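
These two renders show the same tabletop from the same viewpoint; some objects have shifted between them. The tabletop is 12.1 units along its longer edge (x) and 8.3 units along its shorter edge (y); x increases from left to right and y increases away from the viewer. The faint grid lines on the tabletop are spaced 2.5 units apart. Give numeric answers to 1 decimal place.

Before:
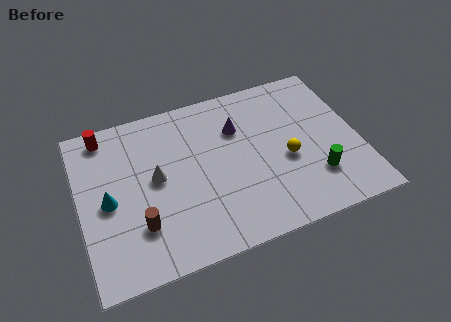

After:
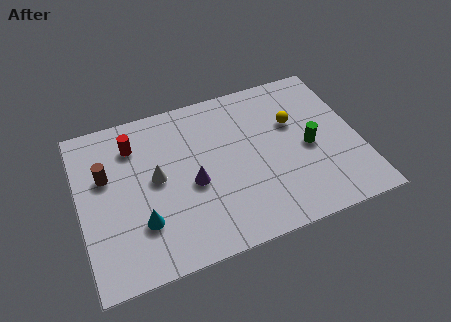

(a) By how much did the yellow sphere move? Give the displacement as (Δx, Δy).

(0.5, 1.8)

From the two frames, the yellow sphere sits at roughly (8.9, 3.5) before and (9.4, 5.3) after.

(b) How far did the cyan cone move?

2.0

From (1.2, 3.9) to (2.5, 2.4), the cyan cone covered √(1.3² + 1.5²) ≈ 2.0 units.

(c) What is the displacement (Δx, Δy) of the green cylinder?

(-0.1, 1.6)

The green cylinder started near (10.0, 2.2) and ended near (9.9, 3.8).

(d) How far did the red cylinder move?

1.5

From (1.3, 7.3) to (2.5, 6.4), the red cylinder covered √(1.2² + 0.9²) ≈ 1.5 units.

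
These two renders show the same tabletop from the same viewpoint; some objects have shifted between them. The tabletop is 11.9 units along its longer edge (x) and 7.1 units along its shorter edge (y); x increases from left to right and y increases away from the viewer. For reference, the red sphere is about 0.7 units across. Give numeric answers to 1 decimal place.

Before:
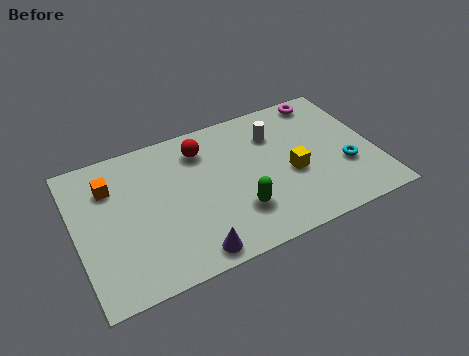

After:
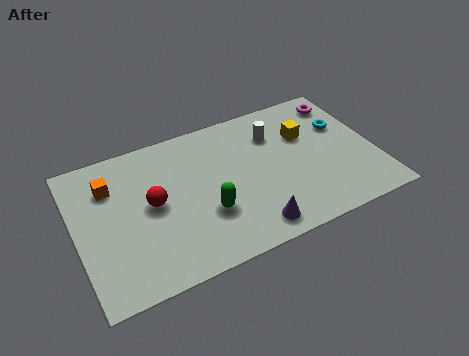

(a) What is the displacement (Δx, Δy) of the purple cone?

(2.4, 0.2)

The purple cone was at about (4.2, 0.8) and moved to about (6.6, 1.0).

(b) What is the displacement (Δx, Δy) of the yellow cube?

(0.8, 1.7)

The yellow cube was at about (8.5, 3.0) and moved to about (9.3, 4.7).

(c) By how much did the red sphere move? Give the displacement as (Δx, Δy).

(-2.2, -1.9)

The red sphere was at about (5.2, 5.6) and moved to about (3.0, 3.7).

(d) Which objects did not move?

the orange cube and the white cylinder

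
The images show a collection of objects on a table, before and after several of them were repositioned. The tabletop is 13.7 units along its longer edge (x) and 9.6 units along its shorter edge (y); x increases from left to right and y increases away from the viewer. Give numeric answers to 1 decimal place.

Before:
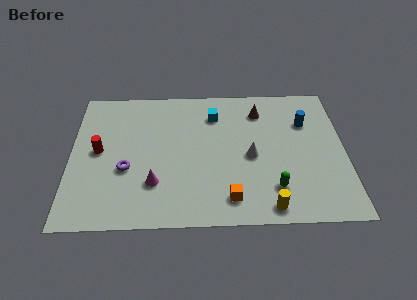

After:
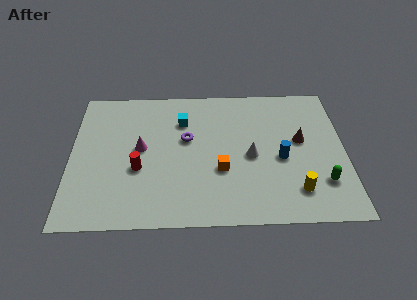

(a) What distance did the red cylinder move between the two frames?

2.4

From (1.4, 5.0) to (3.4, 3.7), the red cylinder covered √(2.0² + 1.3²) ≈ 2.4 units.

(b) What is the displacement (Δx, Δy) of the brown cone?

(2.0, -2.2)

From the two frames, the brown cone sits at roughly (9.5, 7.6) before and (11.5, 5.4) after.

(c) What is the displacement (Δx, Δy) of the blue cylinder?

(-1.3, -2.5)

The blue cylinder started near (11.8, 6.7) and ended near (10.5, 4.2).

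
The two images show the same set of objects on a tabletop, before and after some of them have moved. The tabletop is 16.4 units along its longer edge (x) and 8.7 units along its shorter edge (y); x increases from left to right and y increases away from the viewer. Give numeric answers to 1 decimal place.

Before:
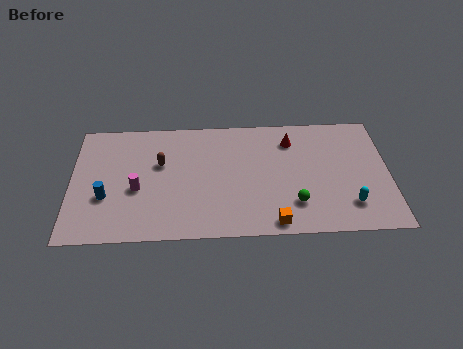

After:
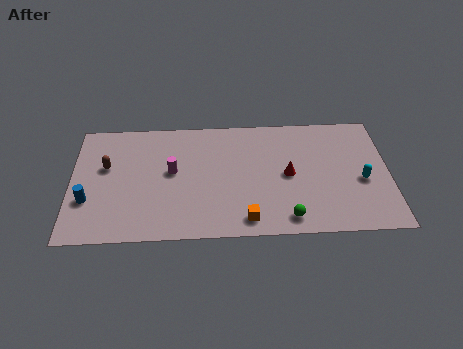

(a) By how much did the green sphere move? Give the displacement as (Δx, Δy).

(-0.4, -1.0)

From the two frames, the green sphere sits at roughly (11.5, 2.2) before and (11.1, 1.2) after.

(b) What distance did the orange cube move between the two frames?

1.4

The orange cube moved from about (10.4, 0.9) to (9.0, 1.2), a distance of √(1.4² + 0.3²) ≈ 1.4.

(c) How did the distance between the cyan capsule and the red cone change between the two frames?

-1.8

Before: roughly 5.6 units apart; after: 3.8. That's 1.8 units closer together.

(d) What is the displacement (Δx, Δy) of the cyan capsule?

(0.7, 1.7)

The cyan capsule was at about (14.3, 2.0) and moved to about (15.0, 3.7).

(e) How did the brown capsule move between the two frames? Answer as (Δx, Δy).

(-2.8, -0.1)

From the two frames, the brown capsule sits at roughly (4.6, 5.4) before and (1.8, 5.3) after.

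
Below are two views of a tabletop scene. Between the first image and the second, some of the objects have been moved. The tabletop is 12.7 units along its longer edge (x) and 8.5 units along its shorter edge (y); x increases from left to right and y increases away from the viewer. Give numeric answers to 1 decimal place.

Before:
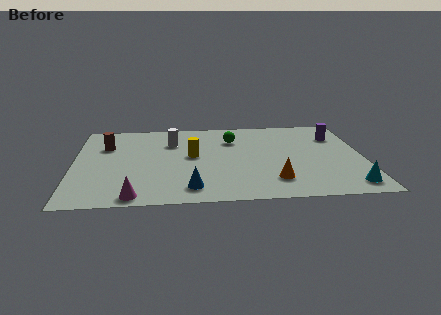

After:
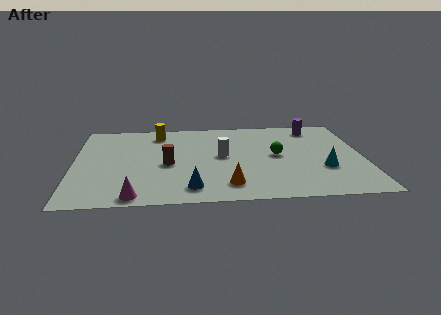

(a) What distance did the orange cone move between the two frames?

2.0

The orange cone moved from about (8.7, 1.9) to (6.7, 1.6), a distance of √(2.0² + 0.3²) ≈ 2.0.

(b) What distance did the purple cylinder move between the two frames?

1.3

The purple cylinder was near (11.6, 6.2) before and (10.7, 7.2) after, so it travelled √(0.9² + 1.0²) ≈ 1.3 units.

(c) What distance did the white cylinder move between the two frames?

2.7

From (4.3, 6.1) to (6.5, 4.5), the white cylinder covered √(2.2² + 1.6²) ≈ 2.7 units.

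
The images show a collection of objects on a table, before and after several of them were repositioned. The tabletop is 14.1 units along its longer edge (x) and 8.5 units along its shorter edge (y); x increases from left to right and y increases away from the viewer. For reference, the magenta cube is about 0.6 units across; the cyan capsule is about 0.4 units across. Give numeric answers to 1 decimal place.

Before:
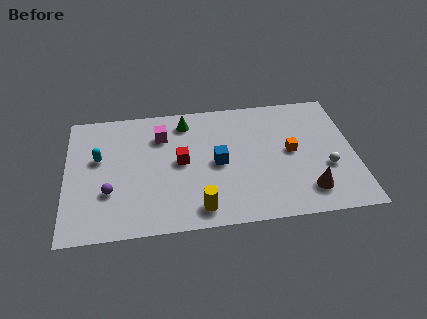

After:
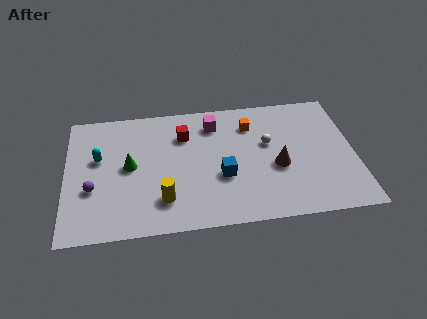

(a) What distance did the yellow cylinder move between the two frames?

1.9

The yellow cylinder was near (6.4, 1.2) before and (4.7, 2.0) after, so it travelled √(1.7² + 0.8²) ≈ 1.9 units.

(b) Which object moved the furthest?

the green cone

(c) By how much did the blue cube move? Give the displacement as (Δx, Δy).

(0.2, -0.9)

The blue cube started near (7.4, 4.1) and ended near (7.6, 3.2).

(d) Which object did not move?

the cyan capsule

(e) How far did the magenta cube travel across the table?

2.6

From (4.7, 6.3) to (7.3, 6.8), the magenta cube covered √(2.6² + 0.5²) ≈ 2.6 units.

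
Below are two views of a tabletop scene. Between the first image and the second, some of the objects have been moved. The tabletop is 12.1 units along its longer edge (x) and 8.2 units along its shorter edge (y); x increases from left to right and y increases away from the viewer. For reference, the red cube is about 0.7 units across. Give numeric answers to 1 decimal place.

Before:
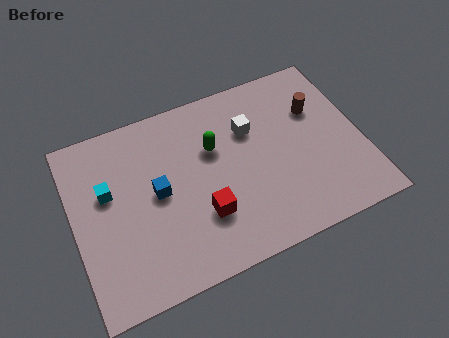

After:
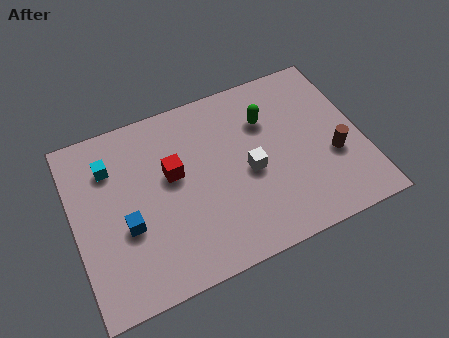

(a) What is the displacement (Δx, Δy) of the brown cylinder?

(0.4, -2.4)

The brown cylinder started near (10.4, 5.5) and ended near (10.8, 3.1).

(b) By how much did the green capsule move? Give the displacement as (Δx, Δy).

(2.3, 0.5)

From the two frames, the green capsule sits at roughly (6.0, 5.3) before and (8.3, 5.8) after.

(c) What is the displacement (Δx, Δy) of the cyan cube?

(0.2, 1.1)

From the two frames, the cyan cube sits at roughly (1.5, 5.0) before and (1.7, 6.1) after.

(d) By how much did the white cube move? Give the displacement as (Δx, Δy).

(-0.3, -1.9)

The white cube started near (7.6, 5.6) and ended near (7.3, 3.7).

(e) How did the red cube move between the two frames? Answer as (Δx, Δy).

(-1.0, 2.3)

The red cube was at about (5.2, 2.5) and moved to about (4.2, 4.8).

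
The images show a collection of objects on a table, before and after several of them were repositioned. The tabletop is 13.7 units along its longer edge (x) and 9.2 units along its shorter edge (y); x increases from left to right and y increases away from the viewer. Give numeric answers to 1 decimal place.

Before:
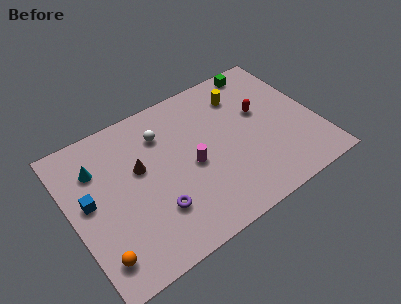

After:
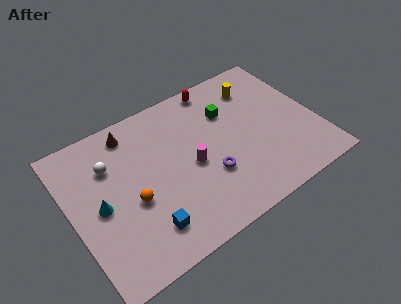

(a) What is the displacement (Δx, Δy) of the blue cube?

(2.6, -3.1)

The blue cube started near (1.0, 5.0) and ended near (3.6, 1.9).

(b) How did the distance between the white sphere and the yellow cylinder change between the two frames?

+3.9

Before: roughly 4.6 units apart; after: 8.5. That's 3.9 units further apart.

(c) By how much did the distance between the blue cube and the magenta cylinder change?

-1.9

The distance was about 5.7 in the first image and 3.8 in the second, so they moved 1.9 units closer together.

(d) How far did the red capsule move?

3.4

From (10.8, 5.5) to (8.8, 8.3), the red capsule covered √(2.0² + 2.8²) ≈ 3.4 units.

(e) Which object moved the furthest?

the blue cube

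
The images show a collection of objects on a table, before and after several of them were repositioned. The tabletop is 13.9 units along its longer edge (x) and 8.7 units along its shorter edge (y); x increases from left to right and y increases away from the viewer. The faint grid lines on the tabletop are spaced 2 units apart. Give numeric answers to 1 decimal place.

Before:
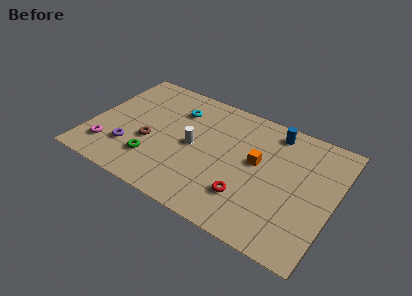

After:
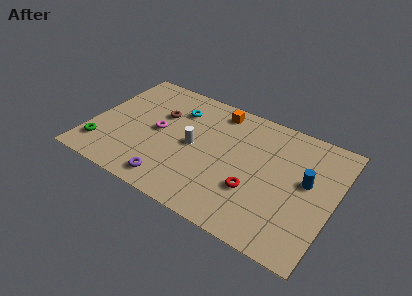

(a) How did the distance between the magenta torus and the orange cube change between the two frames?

-4.4

Before: roughly 8.7 units apart; after: 4.3. That's 4.4 units closer together.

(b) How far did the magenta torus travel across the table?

3.5

The magenta torus moved from about (1.3, 1.9) to (3.8, 4.4), a distance of √(2.5² + 2.5²) ≈ 3.5.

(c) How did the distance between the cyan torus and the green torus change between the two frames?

+1.6

Before: roughly 4.4 units apart; after: 6.0. That's 1.6 units further apart.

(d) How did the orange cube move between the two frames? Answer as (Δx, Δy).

(-2.7, 2.6)

From the two frames, the orange cube sits at roughly (9.5, 4.9) before and (6.8, 7.5) after.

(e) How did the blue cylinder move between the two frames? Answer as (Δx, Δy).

(2.2, -2.6)

The blue cylinder was at about (10.1, 7.5) and moved to about (12.3, 4.9).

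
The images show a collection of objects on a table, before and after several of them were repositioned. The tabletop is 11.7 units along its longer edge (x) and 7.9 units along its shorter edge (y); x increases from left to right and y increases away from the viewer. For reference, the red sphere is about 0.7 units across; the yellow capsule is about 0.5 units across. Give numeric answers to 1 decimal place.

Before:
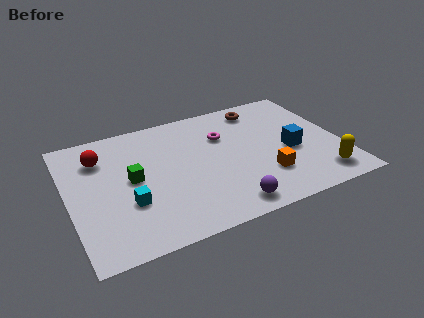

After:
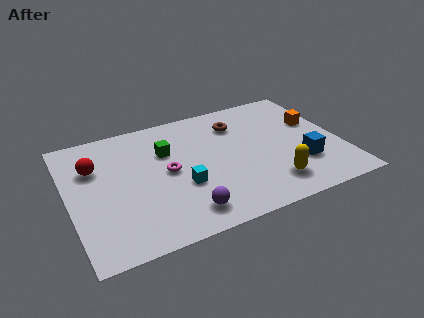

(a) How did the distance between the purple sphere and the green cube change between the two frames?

-0.8

They were about 4.8 units apart before and 4.0 after — 0.8 units closer together.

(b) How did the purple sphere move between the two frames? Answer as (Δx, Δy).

(-1.8, 0.3)

From the two frames, the purple sphere sits at roughly (6.4, 1.0) before and (4.6, 1.3) after.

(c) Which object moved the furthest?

the orange cube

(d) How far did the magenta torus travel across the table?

3.0

The magenta torus was near (6.8, 5.4) before and (4.2, 4.0) after, so it travelled √(2.6² + 1.4²) ≈ 3.0 units.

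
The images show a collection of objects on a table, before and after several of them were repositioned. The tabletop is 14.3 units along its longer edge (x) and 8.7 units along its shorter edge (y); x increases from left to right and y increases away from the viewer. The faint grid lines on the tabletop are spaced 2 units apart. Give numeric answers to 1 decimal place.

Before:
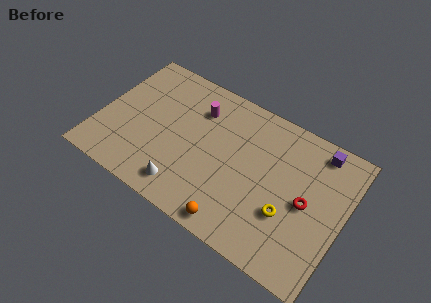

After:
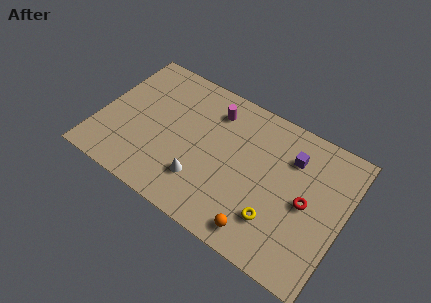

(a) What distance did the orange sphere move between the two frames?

1.4

The orange sphere was near (8.6, 0.9) before and (10.0, 1.2) after, so it travelled √(1.4² + 0.3²) ≈ 1.4 units.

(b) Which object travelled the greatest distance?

the purple cube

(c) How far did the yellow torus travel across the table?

0.9

From (11.3, 3.0) to (10.7, 2.3), the yellow torus covered √(0.6² + 0.7²) ≈ 0.9 units.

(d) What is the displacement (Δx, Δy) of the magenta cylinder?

(0.9, 0.4)

The magenta cylinder started near (5.4, 6.5) and ended near (6.3, 6.9).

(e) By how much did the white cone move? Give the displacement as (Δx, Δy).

(0.8, 0.9)

The white cone was at about (5.5, 1.4) and moved to about (6.3, 2.3).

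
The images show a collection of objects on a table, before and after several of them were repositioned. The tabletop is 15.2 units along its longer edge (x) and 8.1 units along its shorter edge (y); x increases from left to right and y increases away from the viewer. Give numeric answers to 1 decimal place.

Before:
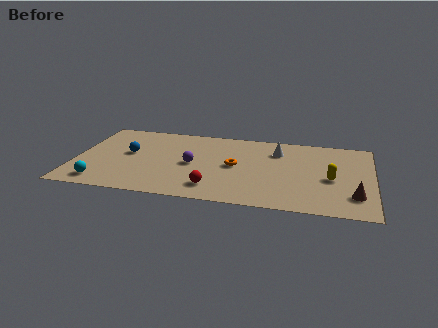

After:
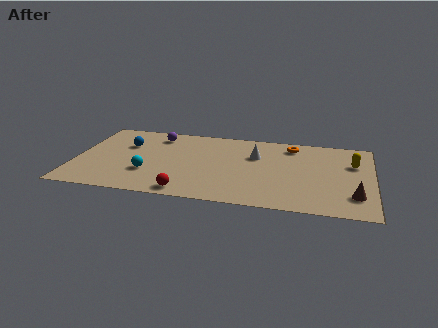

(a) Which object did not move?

the brown cone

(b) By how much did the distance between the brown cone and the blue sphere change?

+0.4

Before: roughly 11.9 units apart; after: 12.3. That's 0.4 units further apart.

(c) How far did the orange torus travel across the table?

3.9

The orange torus moved from about (8.2, 4.1) to (11.0, 6.8), a distance of √(2.8² + 2.7²) ≈ 3.9.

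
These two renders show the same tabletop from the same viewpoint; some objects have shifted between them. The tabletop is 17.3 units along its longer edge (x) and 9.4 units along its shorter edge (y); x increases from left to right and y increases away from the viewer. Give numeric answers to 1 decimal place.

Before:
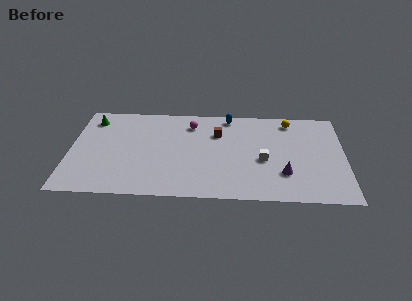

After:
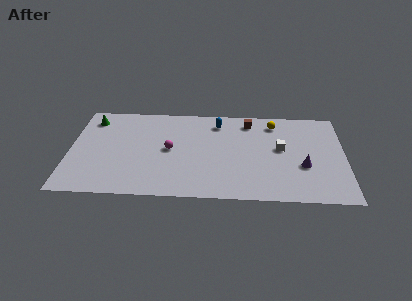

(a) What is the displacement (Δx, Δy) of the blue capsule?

(-0.7, -0.7)

From the two frames, the blue capsule sits at roughly (10.0, 8.4) before and (9.3, 7.7) after.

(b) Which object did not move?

the green cone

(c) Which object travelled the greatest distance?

the magenta sphere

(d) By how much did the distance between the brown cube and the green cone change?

+1.9

They were about 8.1 units apart before and 10.0 after — 1.9 units further apart.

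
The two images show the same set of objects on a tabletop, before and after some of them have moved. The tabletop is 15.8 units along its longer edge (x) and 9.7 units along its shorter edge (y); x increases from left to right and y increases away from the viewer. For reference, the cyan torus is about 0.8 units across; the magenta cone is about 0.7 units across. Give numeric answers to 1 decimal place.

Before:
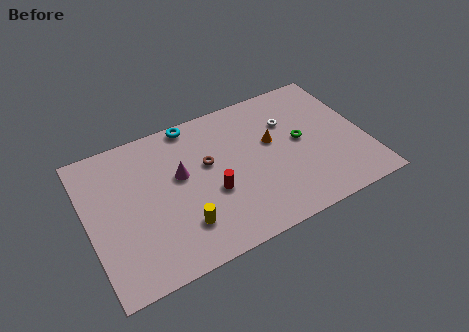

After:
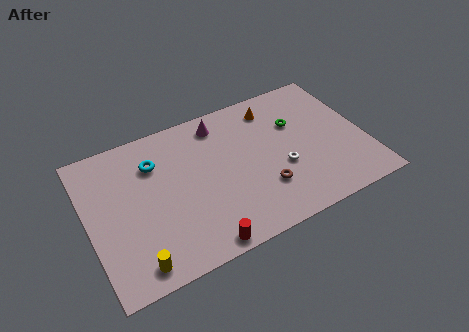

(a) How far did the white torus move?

3.1

The white torus was near (11.7, 6.7) before and (10.9, 3.7) after, so it travelled √(0.8² + 3.0²) ≈ 3.1 units.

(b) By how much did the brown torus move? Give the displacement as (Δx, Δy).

(2.8, -3.0)

The brown torus was at about (6.9, 5.8) and moved to about (9.7, 2.8).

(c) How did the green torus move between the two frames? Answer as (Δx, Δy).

(-0.1, 1.3)

From the two frames, the green torus sits at roughly (12.2, 5.1) before and (12.1, 6.4) after.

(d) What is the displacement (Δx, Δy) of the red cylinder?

(-1.1, -3.0)

The red cylinder was at about (6.9, 3.8) and moved to about (5.8, 0.8).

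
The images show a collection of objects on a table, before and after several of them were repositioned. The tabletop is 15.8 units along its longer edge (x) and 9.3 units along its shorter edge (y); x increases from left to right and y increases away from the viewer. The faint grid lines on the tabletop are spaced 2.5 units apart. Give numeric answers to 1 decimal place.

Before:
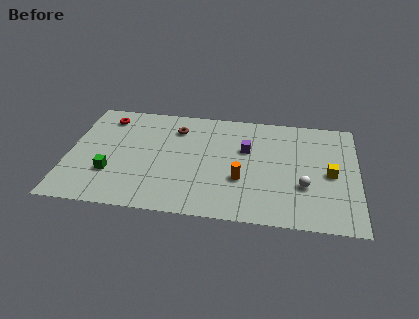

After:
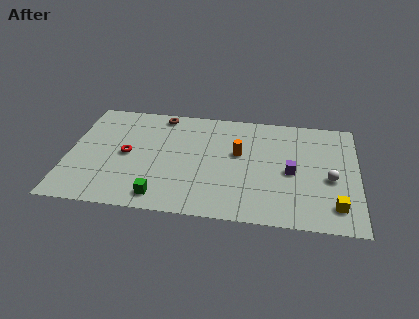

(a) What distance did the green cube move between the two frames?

3.2

The green cube moved from about (2.4, 2.9) to (5.2, 1.3), a distance of √(2.8² + 1.6²) ≈ 3.2.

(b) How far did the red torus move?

3.4

The red torus was near (1.9, 7.7) before and (3.2, 4.6) after, so it travelled √(1.3² + 3.1²) ≈ 3.4 units.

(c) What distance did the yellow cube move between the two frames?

2.6

From (14.3, 4.4) to (14.6, 1.8), the yellow cube covered √(0.3² + 2.6²) ≈ 2.6 units.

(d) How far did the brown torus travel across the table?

1.4

The brown torus was near (5.8, 7.2) before and (4.9, 8.3) after, so it travelled √(0.9² + 1.1²) ≈ 1.4 units.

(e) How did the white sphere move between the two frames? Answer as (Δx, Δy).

(1.4, 0.8)

From the two frames, the white sphere sits at roughly (12.9, 3.2) before and (14.3, 4.0) after.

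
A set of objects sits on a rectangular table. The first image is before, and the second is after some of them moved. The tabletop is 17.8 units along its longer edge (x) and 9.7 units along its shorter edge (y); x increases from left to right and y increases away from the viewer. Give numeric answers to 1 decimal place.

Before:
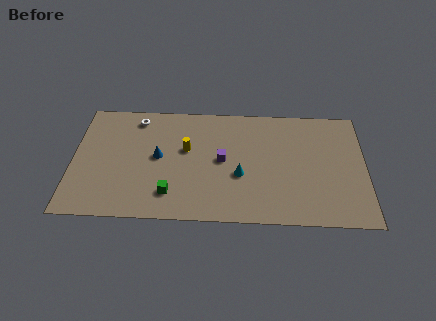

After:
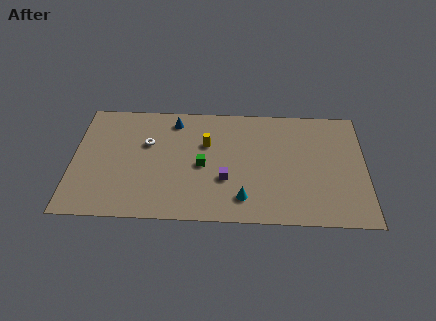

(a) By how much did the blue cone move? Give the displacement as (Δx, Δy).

(0.9, 3.1)

The blue cone started near (5.2, 5.1) and ended near (6.1, 8.2).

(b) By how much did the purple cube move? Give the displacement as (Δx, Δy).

(0.2, -1.6)

The purple cube was at about (9.1, 5.0) and moved to about (9.3, 3.4).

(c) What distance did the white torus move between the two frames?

2.2

From (3.8, 8.3) to (4.5, 6.2), the white torus covered √(0.7² + 2.1²) ≈ 2.2 units.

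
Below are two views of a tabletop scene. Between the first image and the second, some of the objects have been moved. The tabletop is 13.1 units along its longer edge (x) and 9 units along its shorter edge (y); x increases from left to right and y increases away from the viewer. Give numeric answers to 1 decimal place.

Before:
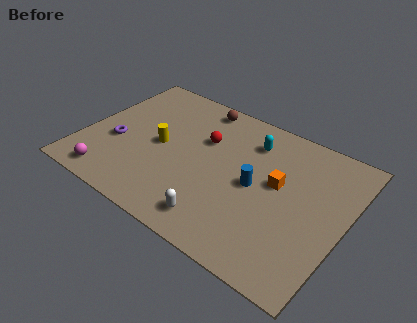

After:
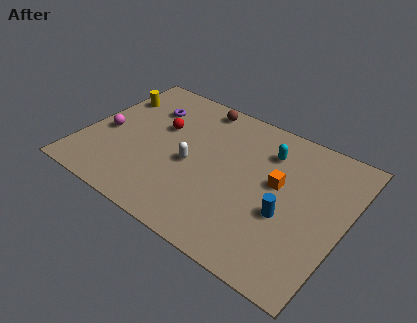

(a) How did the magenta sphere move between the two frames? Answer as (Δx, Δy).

(-0.8, 2.8)

From the two frames, the magenta sphere sits at roughly (1.9, 1.1) before and (1.1, 3.9) after.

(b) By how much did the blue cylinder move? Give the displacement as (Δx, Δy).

(1.7, -0.9)

The blue cylinder was at about (8.7, 4.4) and moved to about (10.4, 3.5).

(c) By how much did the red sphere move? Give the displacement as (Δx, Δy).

(-2.2, -0.3)

The red sphere started near (5.8, 5.9) and ended near (3.6, 5.6).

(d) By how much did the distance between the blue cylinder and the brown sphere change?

+1.9

The distance was about 5.1 in the first image and 7.0 in the second, so they moved 1.9 units further apart.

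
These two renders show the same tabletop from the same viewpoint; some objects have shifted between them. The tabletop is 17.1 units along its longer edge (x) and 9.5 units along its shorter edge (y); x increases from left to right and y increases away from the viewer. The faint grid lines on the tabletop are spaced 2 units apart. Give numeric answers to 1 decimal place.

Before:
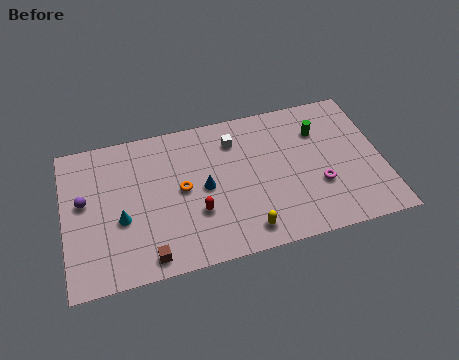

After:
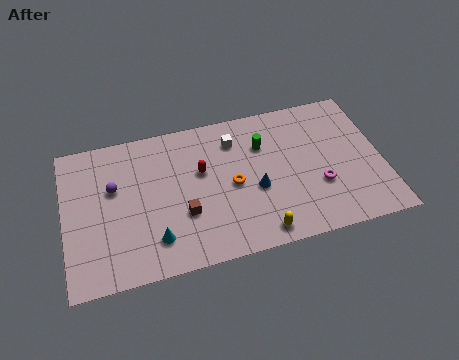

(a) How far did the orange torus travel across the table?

2.7

From (6.3, 4.9) to (9.0, 4.5), the orange torus covered √(2.7² + 0.4²) ≈ 2.7 units.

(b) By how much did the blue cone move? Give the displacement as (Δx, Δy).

(2.7, -0.8)

The blue cone started near (7.5, 4.7) and ended near (10.2, 3.9).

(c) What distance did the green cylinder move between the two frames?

3.1

From (13.9, 6.9) to (10.8, 6.7), the green cylinder covered √(3.1² + 0.2²) ≈ 3.1 units.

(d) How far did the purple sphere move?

1.7

From (1.1, 5.4) to (2.7, 5.9), the purple sphere covered √(1.6² + 0.5²) ≈ 1.7 units.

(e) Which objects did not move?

the magenta torus and the white cube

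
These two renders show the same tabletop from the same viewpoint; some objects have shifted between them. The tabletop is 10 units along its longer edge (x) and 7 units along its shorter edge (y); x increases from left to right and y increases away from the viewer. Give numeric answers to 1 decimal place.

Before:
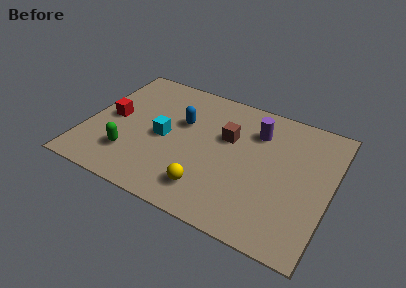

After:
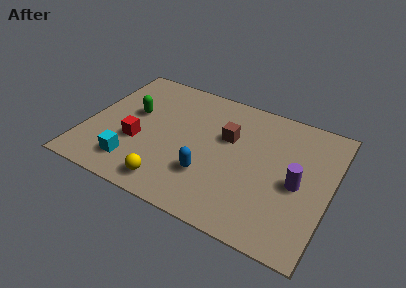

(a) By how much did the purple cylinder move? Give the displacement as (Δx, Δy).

(1.9, -2.0)

The purple cylinder started near (6.8, 5.2) and ended near (8.7, 3.2).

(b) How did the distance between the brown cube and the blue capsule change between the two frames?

+0.5

They were about 1.9 units apart before and 2.4 after — 0.5 units further apart.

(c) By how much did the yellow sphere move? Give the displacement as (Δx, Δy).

(-1.5, -0.4)

From the two frames, the yellow sphere sits at roughly (5.3, 1.4) before and (3.8, 1.0) after.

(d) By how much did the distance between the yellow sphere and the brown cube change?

+0.9

The distance was about 3.0 in the first image and 3.9 in the second, so they moved 0.9 units further apart.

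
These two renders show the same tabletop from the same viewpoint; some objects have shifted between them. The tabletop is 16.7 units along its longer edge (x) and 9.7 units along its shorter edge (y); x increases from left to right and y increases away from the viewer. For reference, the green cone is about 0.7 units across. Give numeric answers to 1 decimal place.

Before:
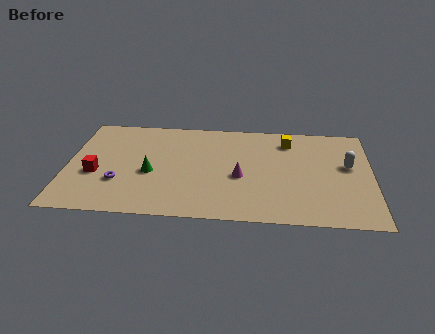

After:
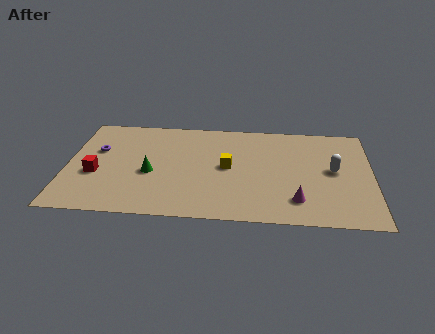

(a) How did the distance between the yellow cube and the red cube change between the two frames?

-3.9

The distance was about 11.2 in the first image and 7.3 in the second, so they moved 3.9 units closer together.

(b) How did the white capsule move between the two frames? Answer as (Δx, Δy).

(-0.8, -0.5)

The white capsule was at about (15.4, 5.6) and moved to about (14.6, 5.1).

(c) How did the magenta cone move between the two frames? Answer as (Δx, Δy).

(3.1, -2.0)

The magenta cone was at about (9.5, 4.1) and moved to about (12.6, 2.1).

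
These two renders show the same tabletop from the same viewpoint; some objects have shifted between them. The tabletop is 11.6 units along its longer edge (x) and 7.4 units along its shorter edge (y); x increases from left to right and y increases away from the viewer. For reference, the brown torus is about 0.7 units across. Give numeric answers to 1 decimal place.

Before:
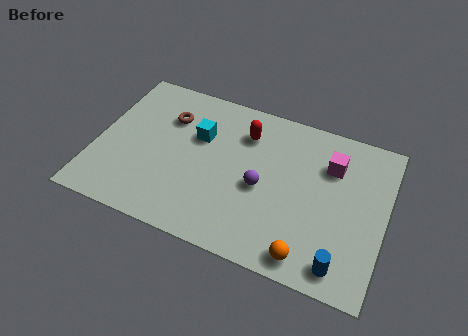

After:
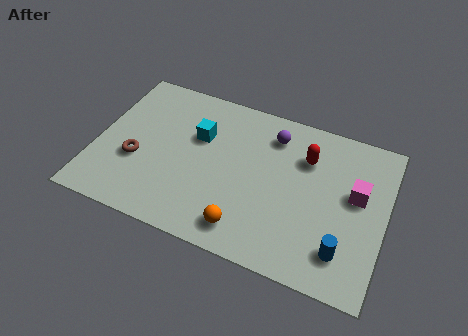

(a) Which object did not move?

the cyan cube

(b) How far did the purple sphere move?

2.6

The purple sphere moved from about (6.7, 3.3) to (6.9, 5.9), a distance of √(0.2² + 2.6²) ≈ 2.6.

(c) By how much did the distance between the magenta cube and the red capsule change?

-1.2

The distance was about 3.5 in the first image and 2.3 in the second, so they moved 1.2 units closer together.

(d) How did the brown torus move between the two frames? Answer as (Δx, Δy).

(-1.0, -2.5)

The brown torus was at about (2.7, 5.3) and moved to about (1.7, 2.8).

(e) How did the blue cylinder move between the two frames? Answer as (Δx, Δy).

(0.0, 0.6)

From the two frames, the blue cylinder sits at roughly (10.1, 1.0) before and (10.1, 1.6) after.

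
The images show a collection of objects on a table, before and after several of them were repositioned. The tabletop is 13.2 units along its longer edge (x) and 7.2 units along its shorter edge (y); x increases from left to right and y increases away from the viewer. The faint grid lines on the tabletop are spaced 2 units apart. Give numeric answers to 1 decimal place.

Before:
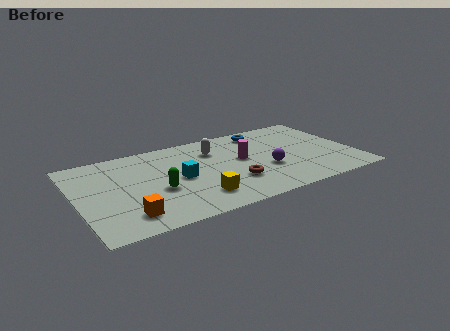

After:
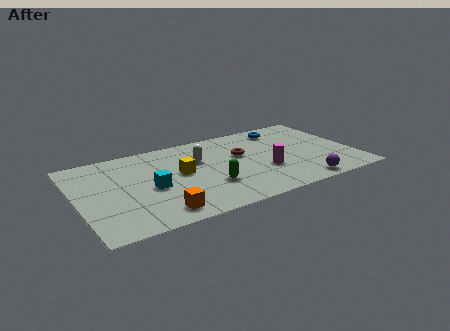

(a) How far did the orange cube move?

1.4

From (2.1, 1.4) to (3.5, 1.1), the orange cube covered √(1.4² + 0.3²) ≈ 1.4 units.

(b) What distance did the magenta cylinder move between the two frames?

1.7

From (7.9, 4.0) to (8.8, 2.6), the magenta cylinder covered √(0.9² + 1.4²) ≈ 1.7 units.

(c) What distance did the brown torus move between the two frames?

2.3

From (7.2, 2.2) to (7.9, 4.4), the brown torus covered √(0.7² + 2.2²) ≈ 2.3 units.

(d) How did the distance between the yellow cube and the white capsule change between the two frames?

-2.6

The distance was about 3.9 in the first image and 1.3 in the second, so they moved 2.6 units closer together.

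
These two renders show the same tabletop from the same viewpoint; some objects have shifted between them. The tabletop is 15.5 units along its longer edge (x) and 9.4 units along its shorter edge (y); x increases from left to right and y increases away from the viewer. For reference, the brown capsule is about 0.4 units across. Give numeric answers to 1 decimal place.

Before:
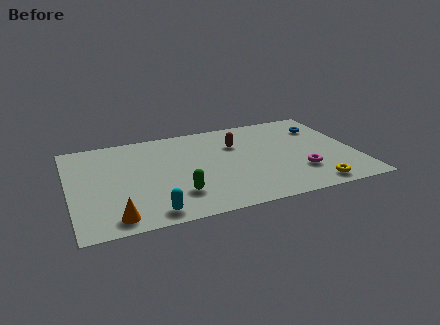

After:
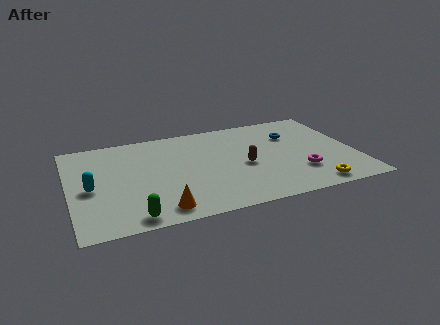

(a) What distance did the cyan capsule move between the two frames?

4.4

The cyan capsule moved from about (4.1, 1.1) to (1.1, 4.3), a distance of √(3.0² + 3.2²) ≈ 4.4.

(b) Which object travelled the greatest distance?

the cyan capsule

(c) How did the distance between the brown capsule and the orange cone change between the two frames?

-3.2

The distance was about 8.8 in the first image and 5.6 in the second, so they moved 3.2 units closer together.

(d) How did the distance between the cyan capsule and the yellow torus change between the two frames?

+3.4

The distance was about 8.7 in the first image and 12.1 in the second, so they moved 3.4 units further apart.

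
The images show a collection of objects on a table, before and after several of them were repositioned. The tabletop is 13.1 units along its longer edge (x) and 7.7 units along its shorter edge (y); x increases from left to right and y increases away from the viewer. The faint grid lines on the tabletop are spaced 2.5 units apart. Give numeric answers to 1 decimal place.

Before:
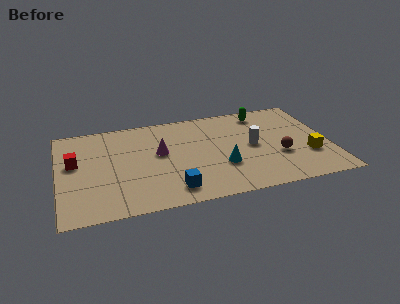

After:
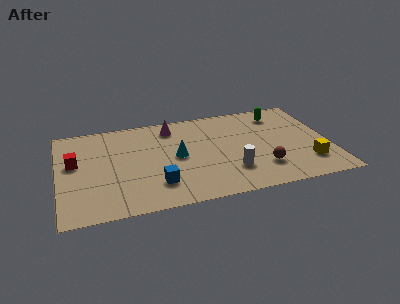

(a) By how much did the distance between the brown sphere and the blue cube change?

-0.4

Before: roughly 5.5 units apart; after: 5.1. That's 0.4 units closer together.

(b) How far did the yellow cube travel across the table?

0.6

The yellow cube was near (12.0, 2.5) before and (11.9, 1.9) after, so it travelled √(0.1² + 0.6²) ≈ 0.6 units.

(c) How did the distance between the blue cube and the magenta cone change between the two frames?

+1.5

Before: roughly 3.1 units apart; after: 4.6. That's 1.5 units further apart.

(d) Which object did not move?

the red cube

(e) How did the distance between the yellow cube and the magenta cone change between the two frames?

+0.4

They were about 7.3 units apart before and 7.7 after — 0.4 units further apart.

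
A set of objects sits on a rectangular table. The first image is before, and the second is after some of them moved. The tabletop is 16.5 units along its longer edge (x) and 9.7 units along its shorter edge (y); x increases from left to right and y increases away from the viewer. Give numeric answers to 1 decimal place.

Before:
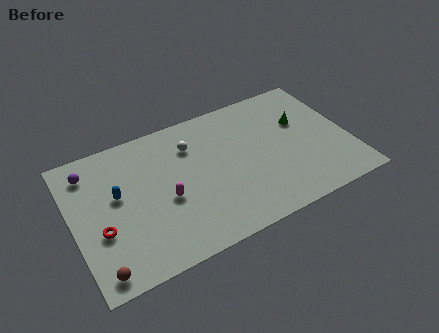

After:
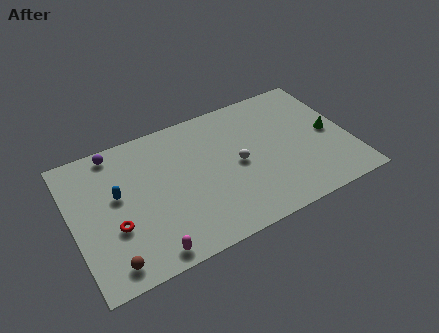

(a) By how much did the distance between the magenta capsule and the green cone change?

+3.2

They were about 8.8 units apart before and 12.0 after — 3.2 units further apart.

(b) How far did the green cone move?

2.1

The green cone was near (13.9, 6.2) before and (15.4, 4.7) after, so it travelled √(1.5² + 1.5²) ≈ 2.1 units.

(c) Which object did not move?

the blue capsule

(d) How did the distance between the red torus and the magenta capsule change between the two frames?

-0.9

The distance was about 3.9 in the first image and 3.0 in the second, so they moved 0.9 units closer together.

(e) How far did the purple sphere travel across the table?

1.8

The purple sphere was near (1.3, 7.9) before and (2.9, 8.7) after, so it travelled √(1.6² + 0.8²) ≈ 1.8 units.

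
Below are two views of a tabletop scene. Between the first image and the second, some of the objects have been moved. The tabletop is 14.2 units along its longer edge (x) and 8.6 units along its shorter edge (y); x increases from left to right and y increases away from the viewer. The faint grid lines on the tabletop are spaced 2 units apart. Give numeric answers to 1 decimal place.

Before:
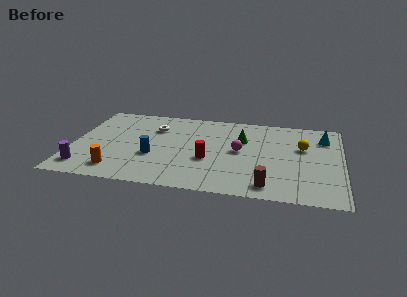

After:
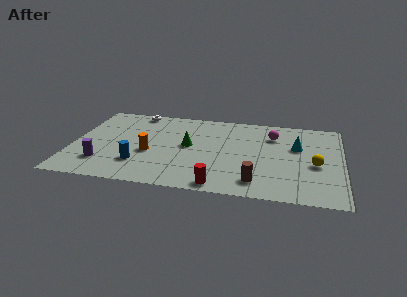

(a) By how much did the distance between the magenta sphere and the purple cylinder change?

+1.3

Before: roughly 8.5 units apart; after: 9.8. That's 1.3 units further apart.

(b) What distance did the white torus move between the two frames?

1.9

From (4.2, 6.2) to (3.1, 7.8), the white torus covered √(1.1² + 1.6²) ≈ 1.9 units.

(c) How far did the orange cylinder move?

2.6

The orange cylinder moved from about (2.5, 1.5) to (4.1, 3.5), a distance of √(1.6² + 2.0²) ≈ 2.6.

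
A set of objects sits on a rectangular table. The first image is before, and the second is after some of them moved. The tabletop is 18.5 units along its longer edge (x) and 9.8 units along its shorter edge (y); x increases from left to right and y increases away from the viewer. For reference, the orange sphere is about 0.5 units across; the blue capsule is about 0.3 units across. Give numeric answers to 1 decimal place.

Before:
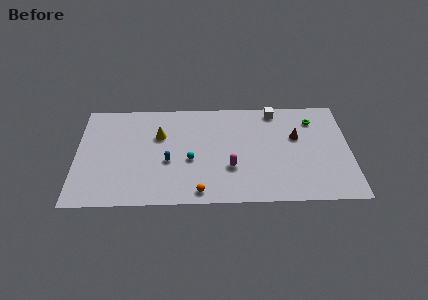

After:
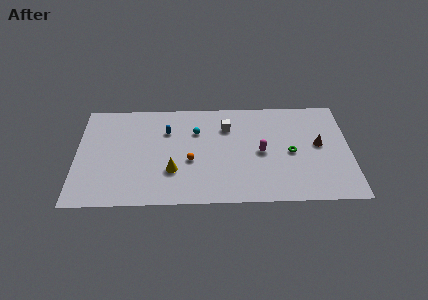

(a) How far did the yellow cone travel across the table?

3.5

The yellow cone moved from about (5.6, 6.5) to (6.5, 3.1), a distance of √(0.9² + 3.4²) ≈ 3.5.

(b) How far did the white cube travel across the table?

3.6

The white cube was near (13.5, 8.7) before and (10.2, 7.2) after, so it travelled √(3.3² + 1.5²) ≈ 3.6 units.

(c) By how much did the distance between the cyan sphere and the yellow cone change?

+0.8

They were about 3.2 units apart before and 4.0 after — 0.8 units further apart.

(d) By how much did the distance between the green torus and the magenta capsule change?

-5.2

They were about 7.2 units apart before and 2.0 after — 5.2 units closer together.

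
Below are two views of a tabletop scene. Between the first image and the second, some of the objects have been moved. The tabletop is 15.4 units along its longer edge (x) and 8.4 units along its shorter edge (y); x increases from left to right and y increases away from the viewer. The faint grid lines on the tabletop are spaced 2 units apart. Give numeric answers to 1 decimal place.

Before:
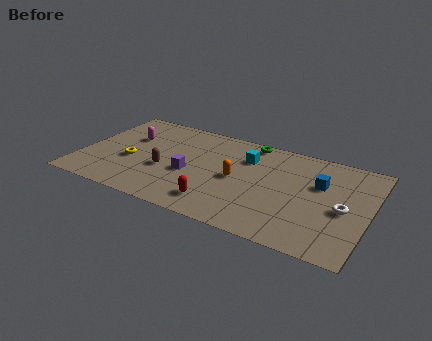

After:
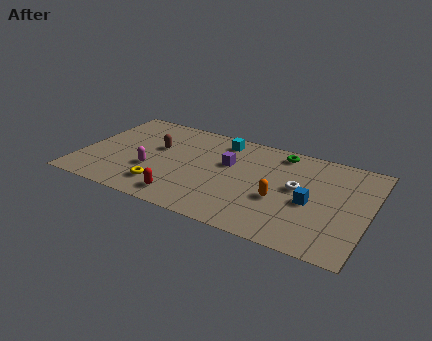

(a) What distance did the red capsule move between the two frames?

1.8

The red capsule moved from about (7.7, 1.6) to (5.9, 1.3), a distance of √(1.8² + 0.3²) ≈ 1.8.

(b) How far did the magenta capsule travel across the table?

3.0

The magenta capsule was near (2.3, 5.5) before and (3.9, 3.0) after, so it travelled √(1.6² + 2.5²) ≈ 3.0 units.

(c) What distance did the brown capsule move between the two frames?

1.9

The brown capsule moved from about (4.6, 3.3) to (3.9, 5.1), a distance of √(0.7² + 1.8²) ≈ 1.9.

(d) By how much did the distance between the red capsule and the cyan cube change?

+1.3

The distance was about 4.6 in the first image and 5.9 in the second, so they moved 1.3 units further apart.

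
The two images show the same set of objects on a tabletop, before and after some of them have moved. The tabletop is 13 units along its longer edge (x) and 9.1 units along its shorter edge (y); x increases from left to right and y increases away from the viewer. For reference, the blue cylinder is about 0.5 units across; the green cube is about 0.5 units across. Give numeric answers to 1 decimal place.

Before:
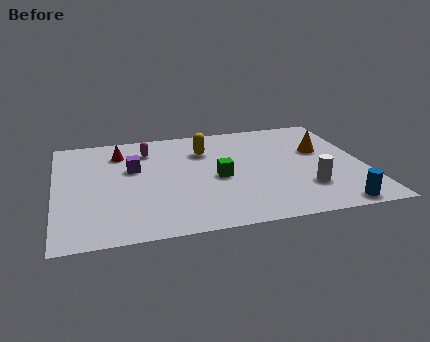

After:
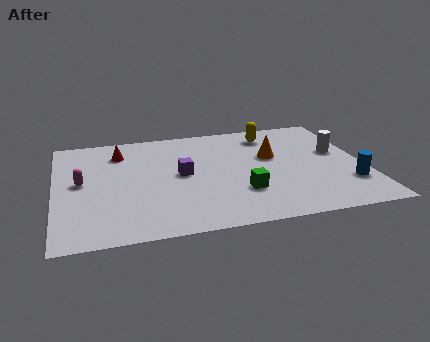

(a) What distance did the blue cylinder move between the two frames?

1.9

The blue cylinder moved from about (11.4, 0.8) to (12.2, 2.5), a distance of √(0.8² + 1.7²) ≈ 1.9.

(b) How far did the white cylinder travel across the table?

3.2

From (10.4, 2.5) to (12.0, 5.3), the white cylinder covered √(1.6² + 2.8²) ≈ 3.2 units.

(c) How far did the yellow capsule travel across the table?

3.0

From (6.4, 6.6) to (9.3, 7.5), the yellow capsule covered √(2.9² + 0.9²) ≈ 3.0 units.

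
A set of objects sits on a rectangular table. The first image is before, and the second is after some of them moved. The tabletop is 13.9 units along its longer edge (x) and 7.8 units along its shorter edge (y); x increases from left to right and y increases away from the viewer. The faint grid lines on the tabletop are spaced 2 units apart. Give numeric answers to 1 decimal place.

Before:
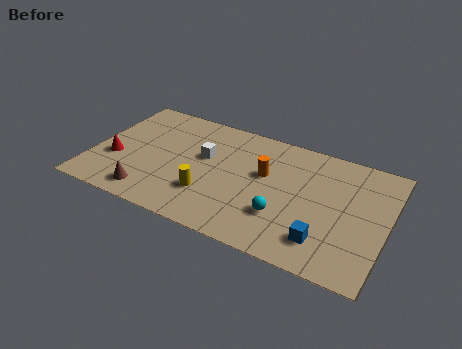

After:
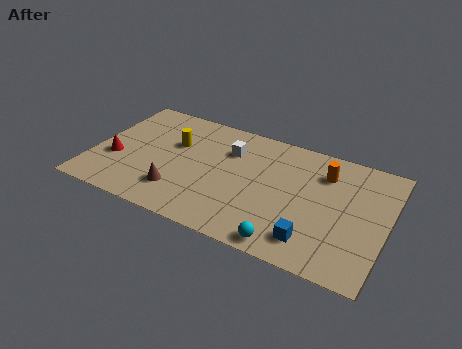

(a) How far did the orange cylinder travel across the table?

3.0

The orange cylinder was near (8.1, 4.7) before and (10.8, 5.9) after, so it travelled √(2.7² + 1.2²) ≈ 3.0 units.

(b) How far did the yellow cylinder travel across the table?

3.4

From (5.7, 2.3) to (3.7, 5.0), the yellow cylinder covered √(2.0² + 2.7²) ≈ 3.4 units.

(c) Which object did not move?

the red cone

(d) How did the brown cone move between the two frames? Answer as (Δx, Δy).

(1.3, 0.7)

From the two frames, the brown cone sits at roughly (3.0, 1.2) before and (4.3, 1.9) after.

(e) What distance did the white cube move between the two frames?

1.4

From (5.2, 4.7) to (6.3, 5.6), the white cube covered √(1.1² + 0.9²) ≈ 1.4 units.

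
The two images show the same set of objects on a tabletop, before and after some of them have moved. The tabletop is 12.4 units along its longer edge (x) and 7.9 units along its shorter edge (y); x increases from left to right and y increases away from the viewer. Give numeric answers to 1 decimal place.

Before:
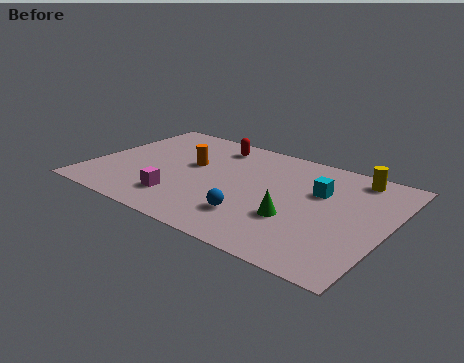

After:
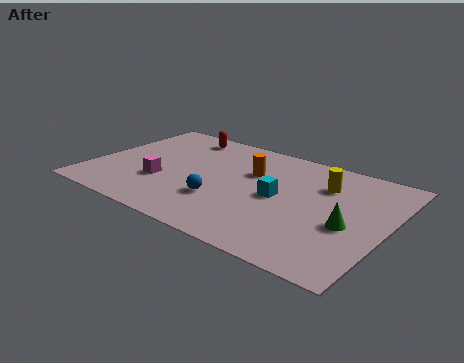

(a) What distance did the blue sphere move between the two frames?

1.6

The blue sphere moved from about (7.2, 2.0) to (5.7, 2.5), a distance of √(1.5² + 0.5²) ≈ 1.6.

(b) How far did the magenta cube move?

1.3

The magenta cube moved from about (4.1, 1.8) to (3.1, 2.7), a distance of √(1.0² + 0.9²) ≈ 1.3.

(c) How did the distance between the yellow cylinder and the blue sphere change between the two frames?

-1.0

They were about 6.0 units apart before and 5.0 after — 1.0 units closer together.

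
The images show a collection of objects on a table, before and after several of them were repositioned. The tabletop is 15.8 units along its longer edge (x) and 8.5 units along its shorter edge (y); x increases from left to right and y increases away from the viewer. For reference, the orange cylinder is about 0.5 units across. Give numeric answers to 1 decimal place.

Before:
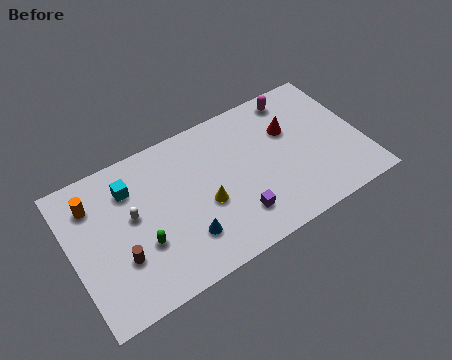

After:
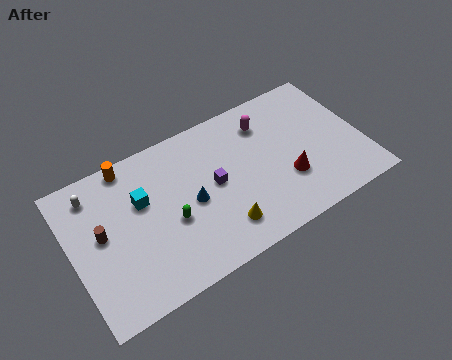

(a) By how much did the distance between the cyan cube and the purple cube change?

-2.9

They were about 6.8 units apart before and 3.9 after — 2.9 units closer together.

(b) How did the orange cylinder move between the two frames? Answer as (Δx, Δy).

(2.1, 1.2)

The orange cylinder started near (1.4, 6.5) and ended near (3.5, 7.7).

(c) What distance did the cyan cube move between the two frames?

1.1

The cyan cube was near (3.4, 6.4) before and (3.9, 5.4) after, so it travelled √(0.5² + 1.0²) ≈ 1.1 units.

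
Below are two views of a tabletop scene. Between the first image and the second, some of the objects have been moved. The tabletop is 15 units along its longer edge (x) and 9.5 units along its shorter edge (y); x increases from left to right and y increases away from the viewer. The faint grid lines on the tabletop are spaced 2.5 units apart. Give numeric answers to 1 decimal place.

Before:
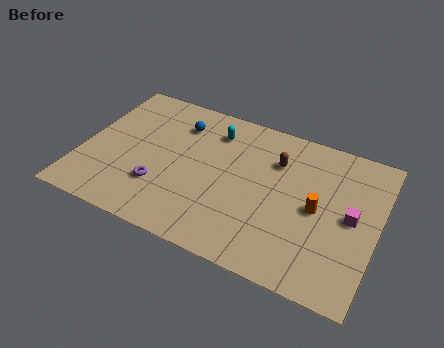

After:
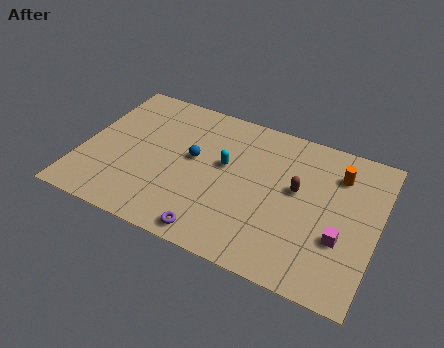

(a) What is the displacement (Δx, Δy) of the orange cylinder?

(0.8, 2.6)

From the two frames, the orange cylinder sits at roughly (12.0, 4.6) before and (12.8, 7.2) after.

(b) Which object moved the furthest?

the purple torus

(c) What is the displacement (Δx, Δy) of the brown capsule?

(1.2, -1.4)

From the two frames, the brown capsule sits at roughly (9.7, 6.8) before and (10.9, 5.4) after.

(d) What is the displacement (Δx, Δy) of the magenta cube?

(-0.4, -1.5)

The magenta cube was at about (13.7, 4.8) and moved to about (13.3, 3.3).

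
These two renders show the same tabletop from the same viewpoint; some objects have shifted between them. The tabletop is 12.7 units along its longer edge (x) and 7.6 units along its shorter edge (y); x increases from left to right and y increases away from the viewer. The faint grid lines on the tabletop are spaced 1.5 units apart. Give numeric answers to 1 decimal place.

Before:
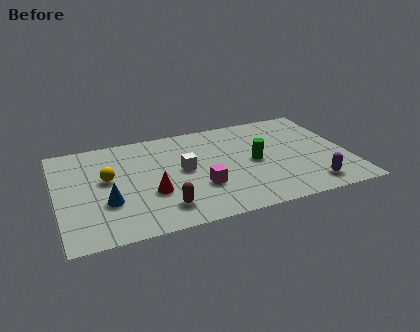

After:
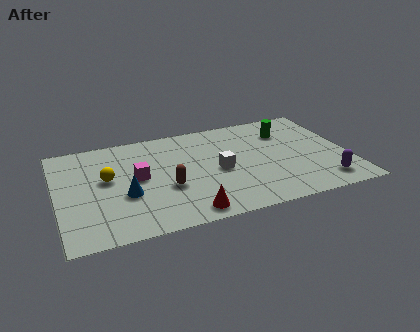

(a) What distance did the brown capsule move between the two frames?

1.4

The brown capsule was near (4.4, 1.5) before and (4.7, 2.9) after, so it travelled √(0.3² + 1.4²) ≈ 1.4 units.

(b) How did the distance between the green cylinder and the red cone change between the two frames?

+2.0

The distance was about 4.7 in the first image and 6.7 in the second, so they moved 2.0 units further apart.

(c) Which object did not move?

the yellow sphere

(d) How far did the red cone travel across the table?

2.3

The red cone moved from about (4.0, 2.7) to (5.4, 0.9), a distance of √(1.4² + 1.8²) ≈ 2.3.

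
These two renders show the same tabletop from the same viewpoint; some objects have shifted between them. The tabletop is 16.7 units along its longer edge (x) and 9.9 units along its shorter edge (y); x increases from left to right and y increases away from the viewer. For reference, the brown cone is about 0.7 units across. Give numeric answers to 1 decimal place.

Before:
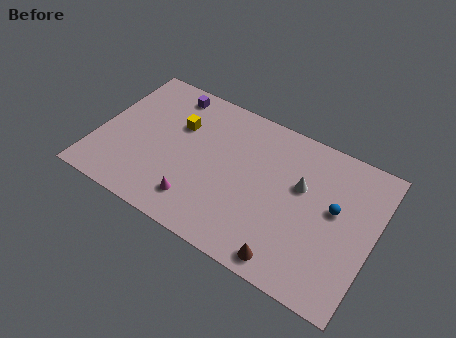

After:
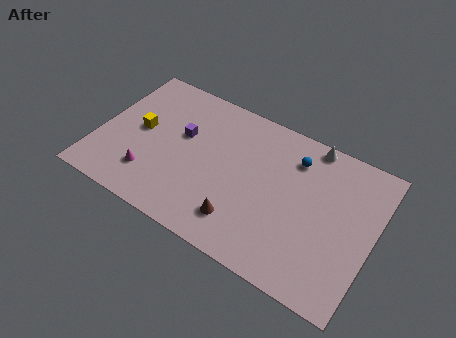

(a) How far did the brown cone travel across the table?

3.2

The brown cone moved from about (12.2, 1.1) to (9.2, 2.1), a distance of √(3.0² + 1.0²) ≈ 3.2.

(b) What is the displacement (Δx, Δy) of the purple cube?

(1.2, -2.6)

The purple cube was at about (3.7, 8.6) and moved to about (4.9, 6.0).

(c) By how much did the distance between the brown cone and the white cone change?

+2.7

Before: roughly 5.0 units apart; after: 7.7. That's 2.7 units further apart.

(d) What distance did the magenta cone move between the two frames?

3.0

The magenta cone was near (6.5, 2.0) before and (3.5, 2.4) after, so it travelled √(3.0² + 0.4²) ≈ 3.0 units.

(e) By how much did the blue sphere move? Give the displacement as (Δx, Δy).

(-2.7, 2.1)

From the two frames, the blue sphere sits at roughly (14.3, 5.6) before and (11.6, 7.7) after.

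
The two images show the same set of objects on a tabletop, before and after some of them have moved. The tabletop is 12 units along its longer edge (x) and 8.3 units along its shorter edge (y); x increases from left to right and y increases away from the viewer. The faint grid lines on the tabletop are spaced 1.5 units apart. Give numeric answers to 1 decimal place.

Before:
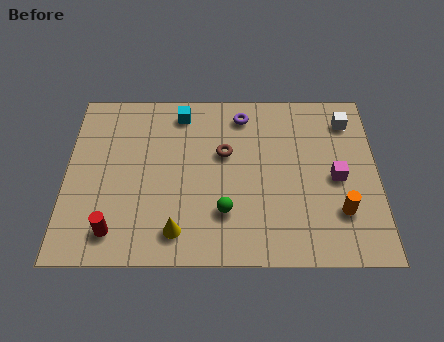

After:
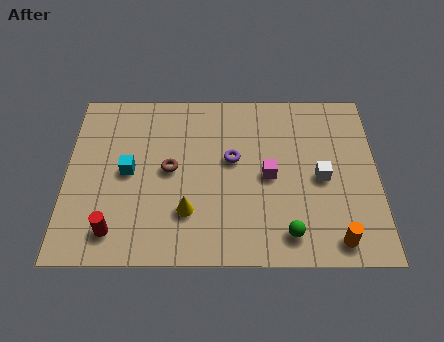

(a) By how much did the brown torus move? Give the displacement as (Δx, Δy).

(-2.1, -0.8)

The brown torus started near (6.1, 5.1) and ended near (4.0, 4.3).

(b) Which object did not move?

the red cylinder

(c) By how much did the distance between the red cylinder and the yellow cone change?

+0.5

They were about 2.4 units apart before and 2.9 after — 0.5 units further apart.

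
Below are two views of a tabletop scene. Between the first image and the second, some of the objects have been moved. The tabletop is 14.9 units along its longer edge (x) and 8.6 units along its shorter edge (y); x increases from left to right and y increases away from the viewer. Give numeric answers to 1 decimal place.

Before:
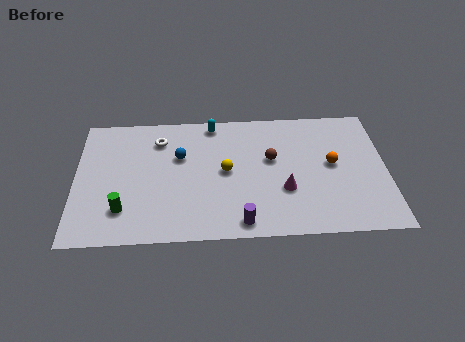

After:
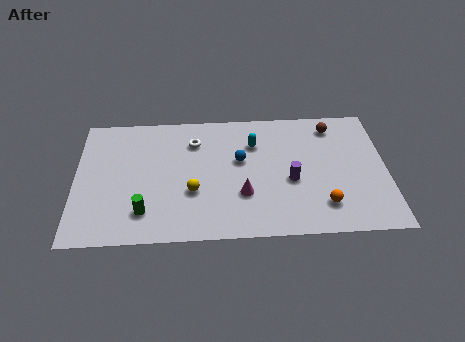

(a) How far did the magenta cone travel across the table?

2.0

The magenta cone was near (10.0, 3.0) before and (8.0, 2.8) after, so it travelled √(2.0² + 0.2²) ≈ 2.0 units.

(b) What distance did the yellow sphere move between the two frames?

2.1

The yellow sphere was near (7.2, 4.4) before and (5.6, 3.1) after, so it travelled √(1.6² + 1.3²) ≈ 2.1 units.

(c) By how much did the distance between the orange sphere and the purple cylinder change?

-3.4

The distance was about 5.7 in the first image and 2.3 in the second, so they moved 3.4 units closer together.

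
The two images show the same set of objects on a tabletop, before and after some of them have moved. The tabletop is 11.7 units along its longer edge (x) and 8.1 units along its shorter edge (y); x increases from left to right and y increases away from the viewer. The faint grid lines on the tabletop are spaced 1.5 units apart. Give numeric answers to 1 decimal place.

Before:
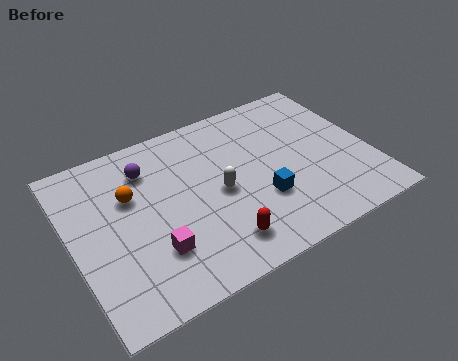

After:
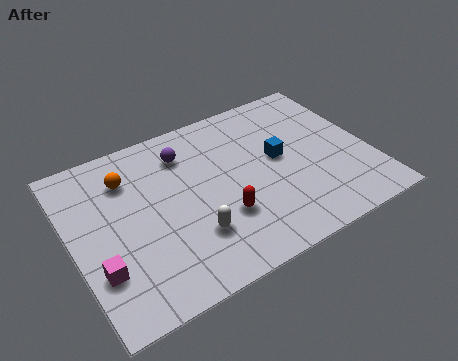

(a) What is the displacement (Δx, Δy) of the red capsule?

(0.3, 1.1)

The red capsule was at about (5.3, 1.5) and moved to about (5.6, 2.6).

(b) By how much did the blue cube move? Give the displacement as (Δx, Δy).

(1.0, 1.7)

From the two frames, the blue cube sits at roughly (7.2, 2.7) before and (8.2, 4.4) after.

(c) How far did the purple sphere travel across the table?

1.5

The purple sphere was near (3.2, 6.2) before and (4.7, 6.3) after, so it travelled √(1.5² + 0.1²) ≈ 1.5 units.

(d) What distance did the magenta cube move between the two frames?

2.1

From (2.9, 2.3) to (0.8, 2.4), the magenta cube covered √(2.1² + 0.1²) ≈ 2.1 units.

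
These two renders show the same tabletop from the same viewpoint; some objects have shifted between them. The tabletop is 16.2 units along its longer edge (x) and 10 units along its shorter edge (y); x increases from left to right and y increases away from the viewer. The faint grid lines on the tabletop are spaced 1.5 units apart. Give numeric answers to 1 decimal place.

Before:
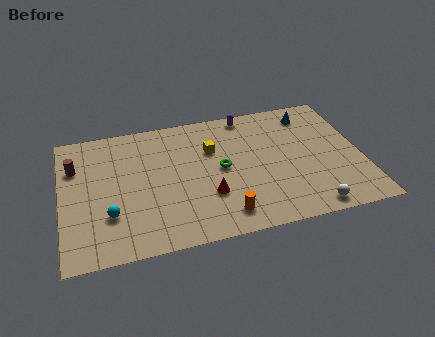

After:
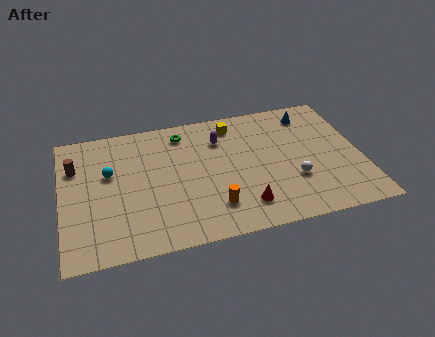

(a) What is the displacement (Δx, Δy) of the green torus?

(-1.9, 3.3)

The green torus started near (8.6, 5.1) and ended near (6.7, 8.4).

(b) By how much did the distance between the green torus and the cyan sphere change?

-1.8

The distance was about 6.5 in the first image and 4.7 in the second, so they moved 1.8 units closer together.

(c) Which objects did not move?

the brown cylinder and the blue cone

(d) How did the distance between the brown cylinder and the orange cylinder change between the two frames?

-0.8

Before: roughly 9.4 units apart; after: 8.6. That's 0.8 units closer together.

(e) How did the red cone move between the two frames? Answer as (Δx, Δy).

(1.8, -1.2)

The red cone was at about (7.8, 3.2) and moved to about (9.6, 2.0).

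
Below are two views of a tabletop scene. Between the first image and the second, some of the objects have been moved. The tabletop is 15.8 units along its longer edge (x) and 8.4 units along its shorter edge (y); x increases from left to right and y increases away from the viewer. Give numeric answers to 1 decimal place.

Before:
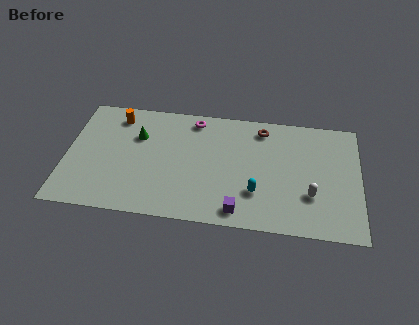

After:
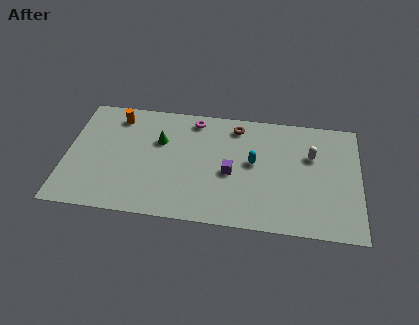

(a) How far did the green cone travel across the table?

1.2

From (3.8, 5.7) to (5.0, 5.5), the green cone covered √(1.2² + 0.2²) ≈ 1.2 units.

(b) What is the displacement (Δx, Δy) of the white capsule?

(0.0, 2.8)

The white capsule started near (13.2, 2.7) and ended near (13.2, 5.5).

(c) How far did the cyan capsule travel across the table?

2.1

The cyan capsule was near (10.3, 2.5) before and (10.1, 4.6) after, so it travelled √(0.2² + 2.1²) ≈ 2.1 units.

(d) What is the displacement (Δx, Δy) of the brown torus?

(-1.4, 0.0)

From the two frames, the brown torus sits at roughly (10.5, 7.1) before and (9.1, 7.1) after.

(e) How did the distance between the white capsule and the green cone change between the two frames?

-1.7

They were about 9.9 units apart before and 8.2 after — 1.7 units closer together.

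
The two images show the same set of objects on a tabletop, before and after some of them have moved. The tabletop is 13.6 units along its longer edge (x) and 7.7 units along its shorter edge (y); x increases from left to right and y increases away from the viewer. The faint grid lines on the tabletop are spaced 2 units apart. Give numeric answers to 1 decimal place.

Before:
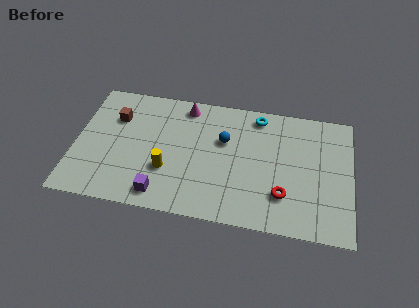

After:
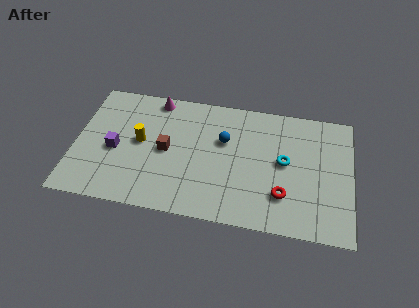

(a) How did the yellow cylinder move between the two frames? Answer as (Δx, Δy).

(-1.4, 1.5)

The yellow cylinder started near (4.6, 2.6) and ended near (3.2, 4.1).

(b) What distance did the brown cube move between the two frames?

3.1

The brown cube was near (1.9, 5.4) before and (4.5, 3.8) after, so it travelled √(2.6² + 1.6²) ≈ 3.1 units.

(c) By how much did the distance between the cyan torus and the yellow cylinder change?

+1.2

The distance was about 5.9 in the first image and 7.1 in the second, so they moved 1.2 units further apart.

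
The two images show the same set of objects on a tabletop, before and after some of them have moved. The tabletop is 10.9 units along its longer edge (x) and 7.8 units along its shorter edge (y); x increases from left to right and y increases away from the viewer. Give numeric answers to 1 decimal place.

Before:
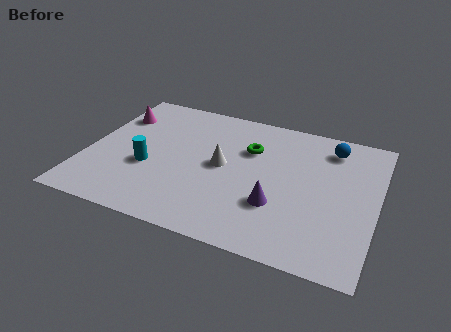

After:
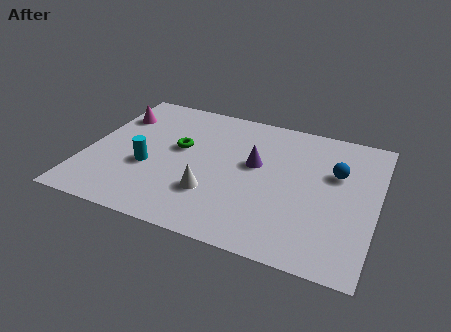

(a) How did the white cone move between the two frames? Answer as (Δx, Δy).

(-0.2, -1.7)

The white cone was at about (5.1, 4.0) and moved to about (4.9, 2.3).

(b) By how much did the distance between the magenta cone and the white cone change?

+0.7

They were about 4.6 units apart before and 5.3 after — 0.7 units further apart.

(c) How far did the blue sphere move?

1.4

The blue sphere moved from about (9.0, 6.4) to (9.3, 5.0), a distance of √(0.3² + 1.4²) ≈ 1.4.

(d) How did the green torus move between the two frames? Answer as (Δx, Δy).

(-2.6, -0.8)

The green torus started near (6.0, 5.3) and ended near (3.4, 4.5).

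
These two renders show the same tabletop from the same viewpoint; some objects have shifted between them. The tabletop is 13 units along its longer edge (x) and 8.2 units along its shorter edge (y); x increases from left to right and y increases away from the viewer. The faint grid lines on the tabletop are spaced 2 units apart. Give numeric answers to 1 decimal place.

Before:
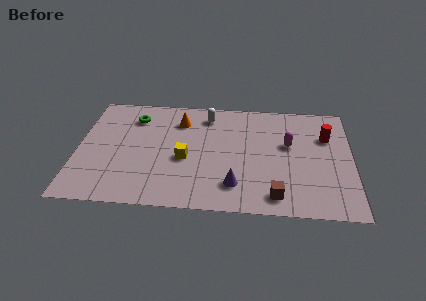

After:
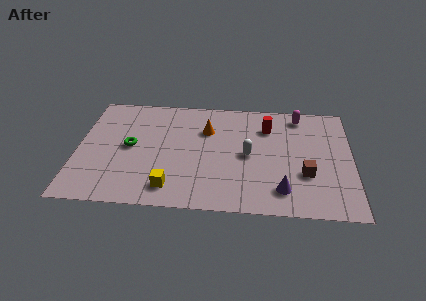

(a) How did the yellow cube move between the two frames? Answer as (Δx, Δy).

(-0.6, -2.1)

The yellow cube started near (5.1, 3.5) and ended near (4.5, 1.4).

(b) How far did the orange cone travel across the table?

1.4

The orange cone was near (4.8, 6.3) before and (6.1, 5.7) after, so it travelled √(1.3² + 0.6²) ≈ 1.4 units.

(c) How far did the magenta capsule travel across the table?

2.3

The magenta capsule was near (10.0, 4.9) before and (10.5, 7.1) after, so it travelled √(0.5² + 2.2²) ≈ 2.3 units.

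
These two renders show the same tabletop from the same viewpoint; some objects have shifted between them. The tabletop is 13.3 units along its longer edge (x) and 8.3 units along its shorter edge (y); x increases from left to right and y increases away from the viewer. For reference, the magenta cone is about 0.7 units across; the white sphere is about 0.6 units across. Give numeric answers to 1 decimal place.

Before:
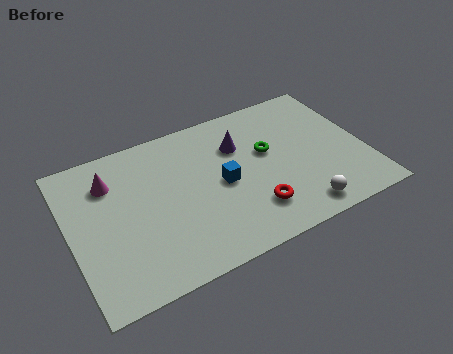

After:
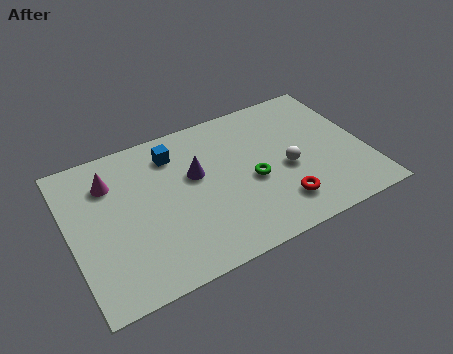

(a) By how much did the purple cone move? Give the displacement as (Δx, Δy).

(-2.1, -0.8)

The purple cone was at about (7.8, 5.8) and moved to about (5.7, 5.0).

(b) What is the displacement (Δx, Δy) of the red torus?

(1.2, -0.2)

The red torus started near (7.9, 2.0) and ended near (9.1, 1.8).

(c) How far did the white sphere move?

2.5

The white sphere moved from about (9.9, 1.1) to (9.7, 3.6), a distance of √(0.2² + 2.5²) ≈ 2.5.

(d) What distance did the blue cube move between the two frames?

3.2

The blue cube moved from about (6.8, 4.0) to (4.9, 6.6), a distance of √(1.9² + 2.6²) ≈ 3.2.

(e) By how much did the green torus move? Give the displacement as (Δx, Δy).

(-0.9, -1.3)

From the two frames, the green torus sits at roughly (9.0, 4.9) before and (8.1, 3.6) after.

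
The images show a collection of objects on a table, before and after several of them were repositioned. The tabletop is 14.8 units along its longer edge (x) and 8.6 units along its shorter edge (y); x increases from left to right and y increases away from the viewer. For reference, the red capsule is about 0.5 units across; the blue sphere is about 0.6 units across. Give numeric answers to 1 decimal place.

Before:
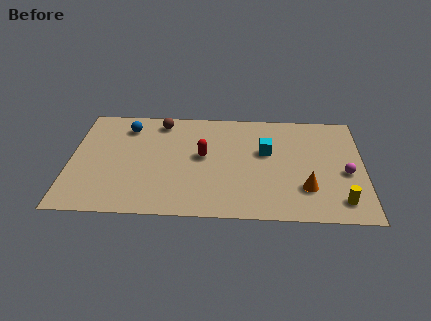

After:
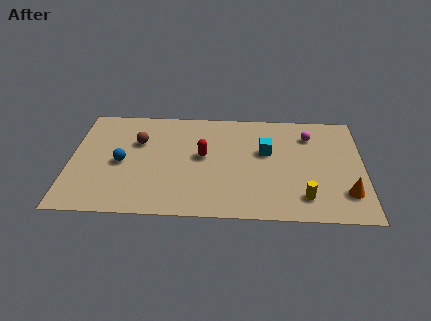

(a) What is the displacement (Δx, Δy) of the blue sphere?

(-0.2, -2.9)

The blue sphere started near (2.8, 6.9) and ended near (2.6, 4.0).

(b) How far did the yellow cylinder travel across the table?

1.8

The yellow cylinder was near (13.6, 1.5) before and (11.8, 1.7) after, so it travelled √(1.8² + 0.2²) ≈ 1.8 units.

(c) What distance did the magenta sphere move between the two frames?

3.4

The magenta sphere was near (13.9, 3.7) before and (12.1, 6.6) after, so it travelled √(1.8² + 2.9²) ≈ 3.4 units.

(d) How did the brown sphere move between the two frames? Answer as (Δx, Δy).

(-1.1, -1.7)

From the two frames, the brown sphere sits at roughly (4.5, 7.4) before and (3.4, 5.7) after.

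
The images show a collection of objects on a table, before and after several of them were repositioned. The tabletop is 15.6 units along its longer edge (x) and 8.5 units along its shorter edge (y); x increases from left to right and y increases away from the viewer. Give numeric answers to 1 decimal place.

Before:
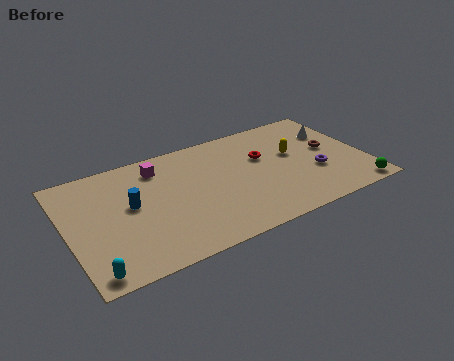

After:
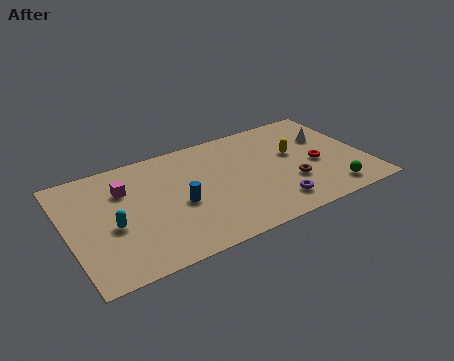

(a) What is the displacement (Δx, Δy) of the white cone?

(-0.4, -0.3)

From the two frames, the white cone sits at roughly (14.3, 5.9) before and (13.9, 5.6) after.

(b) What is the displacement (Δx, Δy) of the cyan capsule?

(1.3, 2.7)

The cyan capsule was at about (0.9, 0.9) and moved to about (2.2, 3.6).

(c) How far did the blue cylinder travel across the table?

2.6

From (3.3, 4.7) to (5.7, 3.7), the blue cylinder covered √(2.4² + 1.0²) ≈ 2.6 units.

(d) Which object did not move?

the yellow capsule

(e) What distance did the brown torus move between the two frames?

3.0

The brown torus moved from about (13.9, 4.6) to (11.5, 2.8), a distance of √(2.4² + 1.8²) ≈ 3.0.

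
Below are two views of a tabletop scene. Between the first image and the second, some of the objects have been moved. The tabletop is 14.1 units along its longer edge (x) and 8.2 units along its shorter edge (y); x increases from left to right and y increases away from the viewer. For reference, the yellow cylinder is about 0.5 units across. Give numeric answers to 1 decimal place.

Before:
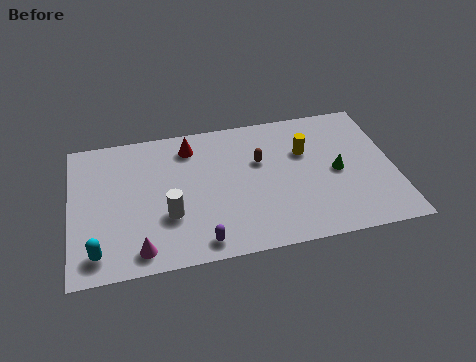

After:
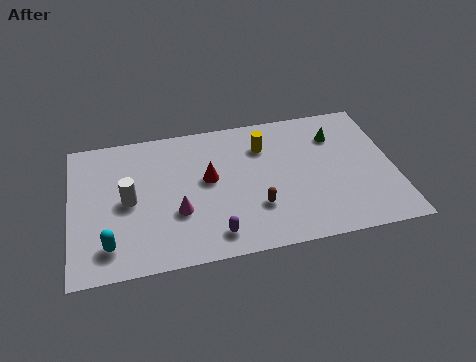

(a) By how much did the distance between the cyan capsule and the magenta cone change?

+1.5

The distance was about 1.8 in the first image and 3.3 in the second, so they moved 1.5 units further apart.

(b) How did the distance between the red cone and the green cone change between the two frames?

-1.0

They were about 6.9 units apart before and 5.9 after — 1.0 units closer together.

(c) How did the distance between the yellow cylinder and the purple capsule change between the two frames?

-1.1

The distance was about 6.5 in the first image and 5.4 in the second, so they moved 1.1 units closer together.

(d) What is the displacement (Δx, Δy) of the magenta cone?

(1.7, 1.8)

From the two frames, the magenta cone sits at roughly (2.9, 1.1) before and (4.6, 2.9) after.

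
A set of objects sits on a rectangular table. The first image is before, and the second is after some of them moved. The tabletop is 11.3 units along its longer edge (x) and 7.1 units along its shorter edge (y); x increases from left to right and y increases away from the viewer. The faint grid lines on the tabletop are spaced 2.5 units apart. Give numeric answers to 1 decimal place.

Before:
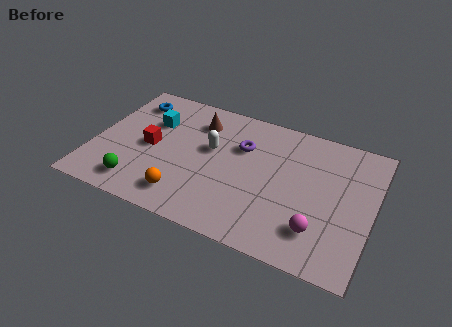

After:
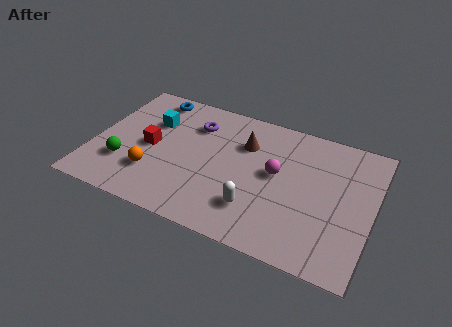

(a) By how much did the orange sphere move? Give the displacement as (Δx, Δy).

(-1.4, 0.7)

The orange sphere started near (4.0, 1.3) and ended near (2.6, 2.0).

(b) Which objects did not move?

the red cube and the cyan cube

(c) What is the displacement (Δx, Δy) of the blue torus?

(0.8, 0.5)

The blue torus was at about (1.2, 5.7) and moved to about (2.0, 6.2).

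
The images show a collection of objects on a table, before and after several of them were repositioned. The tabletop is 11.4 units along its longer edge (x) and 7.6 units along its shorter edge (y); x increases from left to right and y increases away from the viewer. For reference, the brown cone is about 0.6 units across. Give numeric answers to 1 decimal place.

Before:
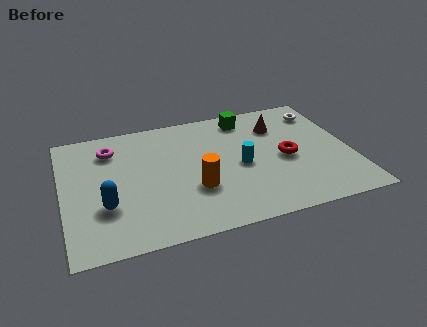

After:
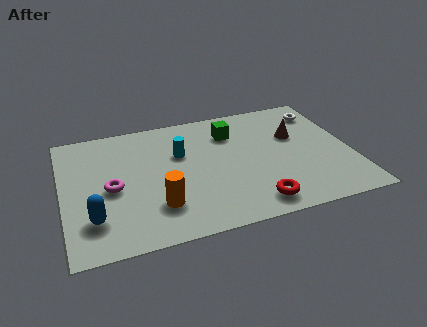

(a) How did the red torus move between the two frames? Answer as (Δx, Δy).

(-1.5, -2.4)

The red torus started near (8.8, 3.5) and ended near (7.3, 1.1).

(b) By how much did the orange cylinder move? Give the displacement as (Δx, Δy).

(-1.5, -0.6)

The orange cylinder started near (5.1, 2.6) and ended near (3.6, 2.0).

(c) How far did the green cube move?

1.1

The green cube was near (7.5, 6.5) before and (6.8, 5.7) after, so it travelled √(0.7² + 0.8²) ≈ 1.1 units.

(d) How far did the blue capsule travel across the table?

0.8

The blue capsule moved from about (1.6, 2.5) to (1.1, 1.9), a distance of √(0.5² + 0.6²) ≈ 0.8.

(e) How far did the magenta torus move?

2.4

From (2.0, 5.9) to (1.9, 3.5), the magenta torus covered √(0.1² + 2.4²) ≈ 2.4 units.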